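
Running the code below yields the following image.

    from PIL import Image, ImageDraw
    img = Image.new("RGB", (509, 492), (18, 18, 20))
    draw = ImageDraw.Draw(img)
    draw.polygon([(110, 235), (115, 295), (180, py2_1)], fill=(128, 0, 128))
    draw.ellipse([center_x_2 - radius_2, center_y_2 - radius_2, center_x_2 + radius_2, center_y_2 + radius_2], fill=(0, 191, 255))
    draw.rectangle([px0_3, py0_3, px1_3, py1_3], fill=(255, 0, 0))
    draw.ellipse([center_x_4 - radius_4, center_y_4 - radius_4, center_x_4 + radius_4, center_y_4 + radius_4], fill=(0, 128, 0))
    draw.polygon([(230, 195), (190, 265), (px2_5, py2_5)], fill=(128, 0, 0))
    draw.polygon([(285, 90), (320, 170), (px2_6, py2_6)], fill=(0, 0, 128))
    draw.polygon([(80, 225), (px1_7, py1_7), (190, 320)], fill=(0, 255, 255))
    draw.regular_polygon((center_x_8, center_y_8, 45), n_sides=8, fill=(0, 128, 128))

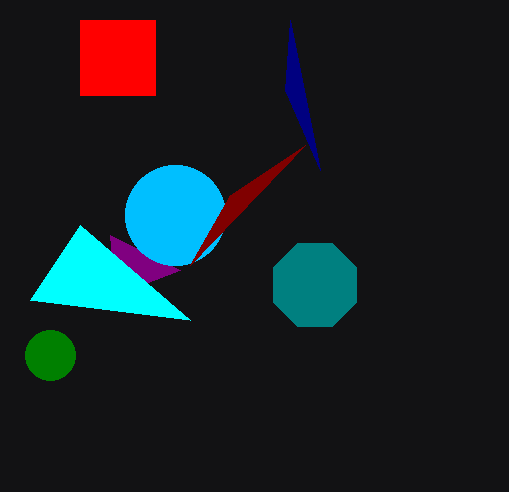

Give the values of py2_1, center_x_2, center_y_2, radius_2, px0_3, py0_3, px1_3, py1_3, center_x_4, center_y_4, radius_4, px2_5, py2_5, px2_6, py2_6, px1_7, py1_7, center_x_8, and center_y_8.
py2_1 = 270; center_x_2 = 175; center_y_2 = 215; radius_2 = 50; px0_3 = 80; py0_3 = 20; px1_3 = 155; py1_3 = 95; center_x_4 = 50; center_y_4 = 355; radius_4 = 25; px2_5 = 305; py2_5 = 145; px2_6 = 290; py2_6 = 20; px1_7 = 30; py1_7 = 300; center_x_8 = 315; center_y_8 = 285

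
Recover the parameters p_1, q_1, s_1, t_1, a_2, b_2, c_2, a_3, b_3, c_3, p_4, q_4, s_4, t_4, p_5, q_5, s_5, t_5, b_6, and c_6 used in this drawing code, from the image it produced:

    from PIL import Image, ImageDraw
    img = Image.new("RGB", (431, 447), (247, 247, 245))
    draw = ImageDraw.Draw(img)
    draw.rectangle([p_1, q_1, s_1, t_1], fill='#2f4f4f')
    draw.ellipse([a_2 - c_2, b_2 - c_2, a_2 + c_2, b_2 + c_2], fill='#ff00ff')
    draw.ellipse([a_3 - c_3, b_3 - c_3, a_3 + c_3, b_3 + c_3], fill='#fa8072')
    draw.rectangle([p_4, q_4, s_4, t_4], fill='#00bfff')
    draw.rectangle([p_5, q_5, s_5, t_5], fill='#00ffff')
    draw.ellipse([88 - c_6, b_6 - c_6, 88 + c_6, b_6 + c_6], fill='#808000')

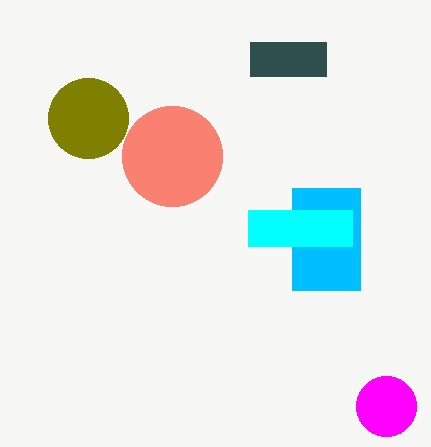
p_1 = 250
q_1 = 42
s_1 = 326
t_1 = 76
a_2 = 386
b_2 = 406
c_2 = 30
a_3 = 172
b_3 = 156
c_3 = 50
p_4 = 292
q_4 = 188
s_4 = 360
t_4 = 290
p_5 = 248
q_5 = 210
s_5 = 352
t_5 = 246
b_6 = 118
c_6 = 40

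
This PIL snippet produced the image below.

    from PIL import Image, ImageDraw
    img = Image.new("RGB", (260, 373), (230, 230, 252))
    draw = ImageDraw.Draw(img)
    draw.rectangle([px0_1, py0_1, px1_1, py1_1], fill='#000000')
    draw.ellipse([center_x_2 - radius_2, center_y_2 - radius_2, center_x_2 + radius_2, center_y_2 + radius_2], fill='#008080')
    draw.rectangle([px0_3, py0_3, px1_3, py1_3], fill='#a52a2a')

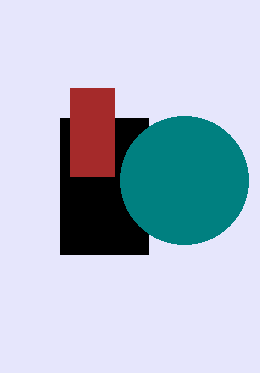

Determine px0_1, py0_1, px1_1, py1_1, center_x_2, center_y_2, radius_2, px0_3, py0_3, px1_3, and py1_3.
px0_1 = 60
py0_1 = 118
px1_1 = 148
py1_1 = 254
center_x_2 = 184
center_y_2 = 180
radius_2 = 64
px0_3 = 70
py0_3 = 88
px1_3 = 114
py1_3 = 176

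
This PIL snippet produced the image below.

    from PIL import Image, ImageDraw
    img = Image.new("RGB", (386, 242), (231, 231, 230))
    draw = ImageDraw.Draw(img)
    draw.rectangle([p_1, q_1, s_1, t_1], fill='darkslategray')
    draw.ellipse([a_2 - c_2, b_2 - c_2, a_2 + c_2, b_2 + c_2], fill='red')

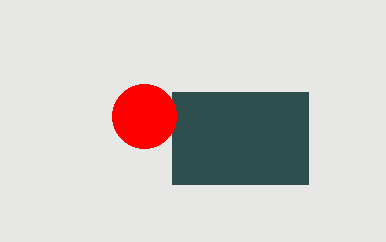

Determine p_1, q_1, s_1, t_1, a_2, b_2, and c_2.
p_1 = 172
q_1 = 92
s_1 = 308
t_1 = 184
a_2 = 144
b_2 = 116
c_2 = 32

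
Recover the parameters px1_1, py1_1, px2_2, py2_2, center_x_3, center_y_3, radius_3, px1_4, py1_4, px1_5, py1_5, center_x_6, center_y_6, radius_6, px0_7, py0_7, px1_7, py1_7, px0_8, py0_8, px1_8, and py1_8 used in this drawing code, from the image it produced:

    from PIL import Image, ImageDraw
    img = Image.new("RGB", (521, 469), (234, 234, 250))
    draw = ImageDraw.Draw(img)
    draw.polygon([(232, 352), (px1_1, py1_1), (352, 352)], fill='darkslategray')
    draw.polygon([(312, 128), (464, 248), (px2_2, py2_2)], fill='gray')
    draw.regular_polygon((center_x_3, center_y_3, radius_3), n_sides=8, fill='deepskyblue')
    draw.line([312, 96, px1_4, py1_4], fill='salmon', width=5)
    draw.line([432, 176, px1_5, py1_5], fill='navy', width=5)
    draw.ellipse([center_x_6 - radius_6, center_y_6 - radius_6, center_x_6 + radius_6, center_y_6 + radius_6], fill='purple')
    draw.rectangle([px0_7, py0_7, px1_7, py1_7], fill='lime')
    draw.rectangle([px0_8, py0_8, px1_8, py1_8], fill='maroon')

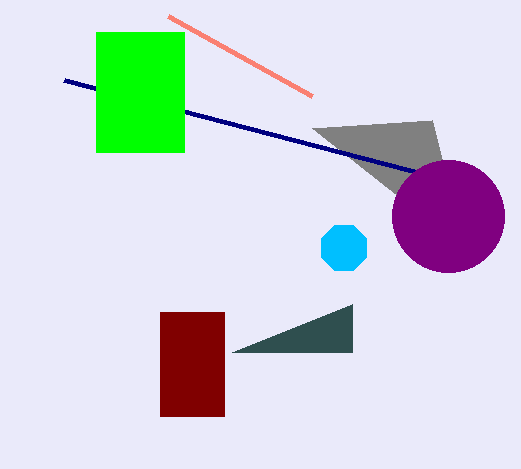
px1_1 = 352, py1_1 = 304, px2_2 = 432, py2_2 = 120, center_x_3 = 344, center_y_3 = 248, radius_3 = 24, px1_4 = 168, py1_4 = 16, px1_5 = 64, py1_5 = 80, center_x_6 = 448, center_y_6 = 216, radius_6 = 56, px0_7 = 96, py0_7 = 32, px1_7 = 184, py1_7 = 152, px0_8 = 160, py0_8 = 312, px1_8 = 224, py1_8 = 416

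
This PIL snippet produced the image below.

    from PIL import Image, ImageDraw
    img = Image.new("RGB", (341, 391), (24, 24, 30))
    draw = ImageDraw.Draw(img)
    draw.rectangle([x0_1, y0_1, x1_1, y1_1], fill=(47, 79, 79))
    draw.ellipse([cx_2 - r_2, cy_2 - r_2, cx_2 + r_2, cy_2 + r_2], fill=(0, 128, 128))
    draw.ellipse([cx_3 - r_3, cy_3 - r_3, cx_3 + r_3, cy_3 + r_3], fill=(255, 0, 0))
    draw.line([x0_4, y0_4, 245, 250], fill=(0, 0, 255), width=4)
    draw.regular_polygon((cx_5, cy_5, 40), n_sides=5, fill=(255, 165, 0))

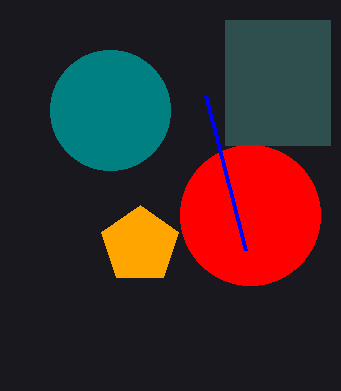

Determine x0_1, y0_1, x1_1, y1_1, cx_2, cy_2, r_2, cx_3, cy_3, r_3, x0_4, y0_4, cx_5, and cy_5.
x0_1 = 225, y0_1 = 20, x1_1 = 330, y1_1 = 145, cx_2 = 110, cy_2 = 110, r_2 = 60, cx_3 = 250, cy_3 = 215, r_3 = 70, x0_4 = 205, y0_4 = 95, cx_5 = 140, cy_5 = 245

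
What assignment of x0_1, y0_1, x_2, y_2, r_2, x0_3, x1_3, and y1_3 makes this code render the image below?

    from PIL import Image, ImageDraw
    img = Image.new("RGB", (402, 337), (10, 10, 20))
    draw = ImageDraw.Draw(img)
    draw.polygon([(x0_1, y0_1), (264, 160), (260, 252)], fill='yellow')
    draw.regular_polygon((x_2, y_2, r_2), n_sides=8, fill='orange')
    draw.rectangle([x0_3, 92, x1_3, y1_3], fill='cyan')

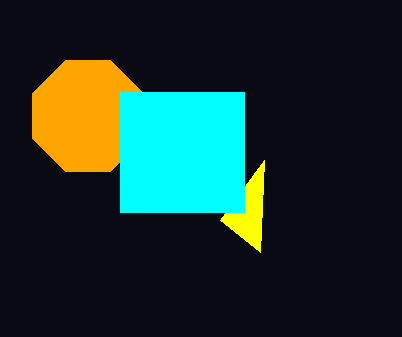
x0_1 = 220, y0_1 = 220, x_2 = 88, y_2 = 116, r_2 = 60, x0_3 = 120, x1_3 = 244, y1_3 = 212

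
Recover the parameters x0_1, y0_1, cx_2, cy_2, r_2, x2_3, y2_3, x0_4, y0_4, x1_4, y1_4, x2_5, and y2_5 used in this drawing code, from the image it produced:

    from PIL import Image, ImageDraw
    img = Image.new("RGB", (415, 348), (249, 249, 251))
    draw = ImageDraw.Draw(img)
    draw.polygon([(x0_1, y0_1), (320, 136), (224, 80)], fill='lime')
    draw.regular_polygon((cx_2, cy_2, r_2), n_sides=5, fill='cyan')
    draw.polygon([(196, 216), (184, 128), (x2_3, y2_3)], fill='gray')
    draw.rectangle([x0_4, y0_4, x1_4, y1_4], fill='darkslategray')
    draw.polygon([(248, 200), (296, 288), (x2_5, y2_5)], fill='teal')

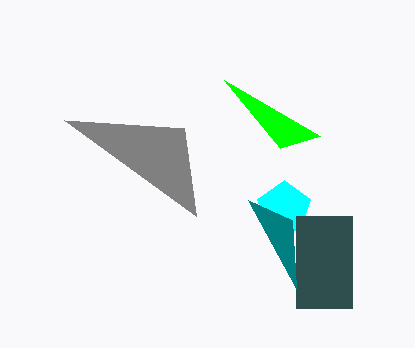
x0_1 = 280, y0_1 = 148, cx_2 = 284, cy_2 = 208, r_2 = 28, x2_3 = 64, y2_3 = 120, x0_4 = 296, y0_4 = 216, x1_4 = 352, y1_4 = 308, x2_5 = 292, y2_5 = 220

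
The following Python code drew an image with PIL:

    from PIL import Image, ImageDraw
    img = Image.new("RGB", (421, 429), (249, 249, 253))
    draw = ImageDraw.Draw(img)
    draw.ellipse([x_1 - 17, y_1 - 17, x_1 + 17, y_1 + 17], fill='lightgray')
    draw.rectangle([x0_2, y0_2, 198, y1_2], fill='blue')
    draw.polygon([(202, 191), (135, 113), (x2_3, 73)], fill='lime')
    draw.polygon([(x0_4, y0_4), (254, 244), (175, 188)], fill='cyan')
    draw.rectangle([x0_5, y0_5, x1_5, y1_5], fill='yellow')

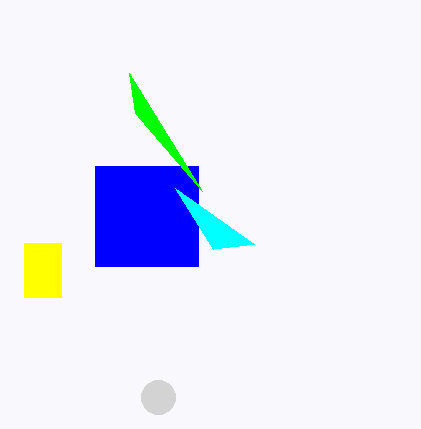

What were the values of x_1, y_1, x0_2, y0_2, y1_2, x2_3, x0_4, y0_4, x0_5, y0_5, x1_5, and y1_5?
x_1 = 158, y_1 = 397, x0_2 = 95, y0_2 = 166, y1_2 = 266, x2_3 = 129, x0_4 = 213, y0_4 = 249, x0_5 = 24, y0_5 = 243, x1_5 = 61, y1_5 = 297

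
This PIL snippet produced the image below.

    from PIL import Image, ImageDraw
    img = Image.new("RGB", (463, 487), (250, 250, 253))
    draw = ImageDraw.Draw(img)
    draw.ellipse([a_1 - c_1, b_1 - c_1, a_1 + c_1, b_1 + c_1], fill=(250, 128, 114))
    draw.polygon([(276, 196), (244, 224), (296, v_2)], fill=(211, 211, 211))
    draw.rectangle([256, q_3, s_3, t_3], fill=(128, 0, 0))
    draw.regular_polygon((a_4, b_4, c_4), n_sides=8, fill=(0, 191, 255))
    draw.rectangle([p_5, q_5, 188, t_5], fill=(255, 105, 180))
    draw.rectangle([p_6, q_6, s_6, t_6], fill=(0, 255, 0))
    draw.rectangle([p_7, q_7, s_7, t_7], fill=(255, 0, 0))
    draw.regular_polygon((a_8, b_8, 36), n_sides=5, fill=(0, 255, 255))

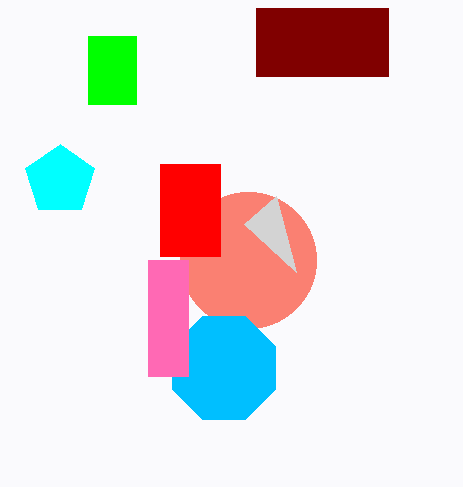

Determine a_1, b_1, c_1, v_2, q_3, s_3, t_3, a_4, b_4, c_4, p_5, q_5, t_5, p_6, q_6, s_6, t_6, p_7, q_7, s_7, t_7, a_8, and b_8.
a_1 = 248, b_1 = 260, c_1 = 68, v_2 = 272, q_3 = 8, s_3 = 388, t_3 = 76, a_4 = 224, b_4 = 368, c_4 = 56, p_5 = 148, q_5 = 260, t_5 = 376, p_6 = 88, q_6 = 36, s_6 = 136, t_6 = 104, p_7 = 160, q_7 = 164, s_7 = 220, t_7 = 256, a_8 = 60, b_8 = 180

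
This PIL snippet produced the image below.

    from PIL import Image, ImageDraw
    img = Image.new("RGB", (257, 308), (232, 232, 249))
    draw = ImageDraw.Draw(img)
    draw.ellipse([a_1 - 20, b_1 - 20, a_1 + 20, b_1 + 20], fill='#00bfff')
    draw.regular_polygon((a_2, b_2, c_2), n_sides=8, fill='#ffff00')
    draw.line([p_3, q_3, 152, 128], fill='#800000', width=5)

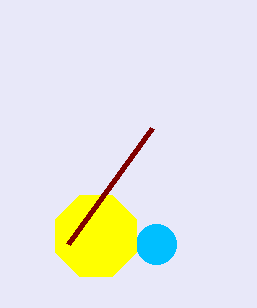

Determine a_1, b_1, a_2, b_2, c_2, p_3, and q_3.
a_1 = 156
b_1 = 244
a_2 = 96
b_2 = 236
c_2 = 44
p_3 = 68
q_3 = 244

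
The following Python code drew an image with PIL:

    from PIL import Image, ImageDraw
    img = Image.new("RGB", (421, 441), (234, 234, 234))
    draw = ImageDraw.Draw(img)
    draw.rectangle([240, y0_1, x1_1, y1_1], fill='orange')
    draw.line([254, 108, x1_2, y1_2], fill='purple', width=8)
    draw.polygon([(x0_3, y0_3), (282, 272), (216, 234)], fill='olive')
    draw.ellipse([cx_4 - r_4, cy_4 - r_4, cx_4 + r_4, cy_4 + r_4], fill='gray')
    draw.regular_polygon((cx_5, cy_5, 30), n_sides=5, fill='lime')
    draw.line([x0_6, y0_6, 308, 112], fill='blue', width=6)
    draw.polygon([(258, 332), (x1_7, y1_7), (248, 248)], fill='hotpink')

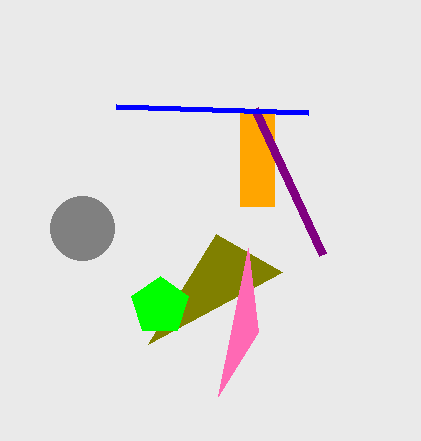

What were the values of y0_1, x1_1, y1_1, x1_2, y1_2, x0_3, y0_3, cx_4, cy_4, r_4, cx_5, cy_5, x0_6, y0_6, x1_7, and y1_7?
y0_1 = 112; x1_1 = 274; y1_1 = 206; x1_2 = 322; y1_2 = 254; x0_3 = 148; y0_3 = 344; cx_4 = 82; cy_4 = 228; r_4 = 32; cx_5 = 160; cy_5 = 306; x0_6 = 116; y0_6 = 106; x1_7 = 218; y1_7 = 396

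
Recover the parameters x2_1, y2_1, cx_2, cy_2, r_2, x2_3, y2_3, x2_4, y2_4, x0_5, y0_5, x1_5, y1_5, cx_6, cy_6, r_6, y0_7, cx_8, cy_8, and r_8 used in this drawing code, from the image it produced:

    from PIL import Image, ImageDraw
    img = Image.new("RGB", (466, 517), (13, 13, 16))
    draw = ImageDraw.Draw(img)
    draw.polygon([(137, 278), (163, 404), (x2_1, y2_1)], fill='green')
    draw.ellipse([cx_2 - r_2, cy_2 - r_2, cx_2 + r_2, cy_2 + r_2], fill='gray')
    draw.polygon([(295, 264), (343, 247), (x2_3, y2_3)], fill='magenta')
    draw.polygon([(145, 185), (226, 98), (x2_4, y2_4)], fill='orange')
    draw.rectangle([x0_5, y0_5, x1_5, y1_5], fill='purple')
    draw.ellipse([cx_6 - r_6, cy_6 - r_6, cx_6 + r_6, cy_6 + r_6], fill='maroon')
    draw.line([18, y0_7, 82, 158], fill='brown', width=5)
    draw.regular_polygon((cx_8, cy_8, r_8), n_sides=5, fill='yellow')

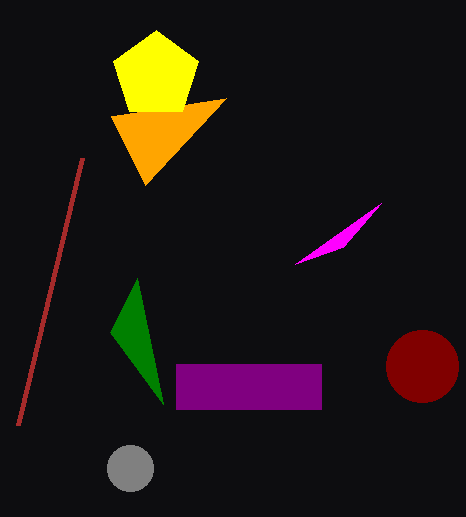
x2_1 = 110; y2_1 = 332; cx_2 = 130; cy_2 = 468; r_2 = 23; x2_3 = 381; y2_3 = 203; x2_4 = 111; y2_4 = 116; x0_5 = 176; y0_5 = 364; x1_5 = 321; y1_5 = 409; cx_6 = 422; cy_6 = 366; r_6 = 36; y0_7 = 425; cx_8 = 156; cy_8 = 75; r_8 = 45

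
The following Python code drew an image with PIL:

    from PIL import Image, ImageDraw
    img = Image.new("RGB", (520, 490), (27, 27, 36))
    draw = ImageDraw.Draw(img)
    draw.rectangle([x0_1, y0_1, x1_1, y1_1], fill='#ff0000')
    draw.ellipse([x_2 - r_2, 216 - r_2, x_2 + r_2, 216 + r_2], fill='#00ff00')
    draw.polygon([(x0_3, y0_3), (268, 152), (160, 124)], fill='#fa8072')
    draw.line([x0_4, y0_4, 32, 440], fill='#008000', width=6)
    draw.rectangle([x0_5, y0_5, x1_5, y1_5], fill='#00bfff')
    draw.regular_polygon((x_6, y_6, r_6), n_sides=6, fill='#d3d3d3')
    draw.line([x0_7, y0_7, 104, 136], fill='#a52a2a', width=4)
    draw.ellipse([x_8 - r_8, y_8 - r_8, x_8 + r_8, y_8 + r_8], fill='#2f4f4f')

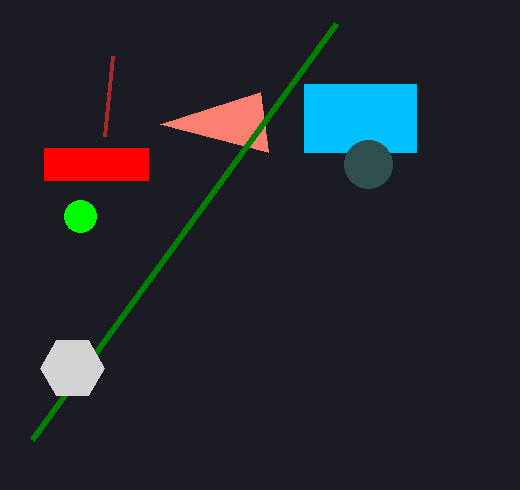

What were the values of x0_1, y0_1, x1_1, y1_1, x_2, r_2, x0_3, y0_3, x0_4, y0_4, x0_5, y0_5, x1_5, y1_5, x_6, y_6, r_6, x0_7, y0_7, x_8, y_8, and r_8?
x0_1 = 44; y0_1 = 148; x1_1 = 148; y1_1 = 180; x_2 = 80; r_2 = 16; x0_3 = 260; y0_3 = 92; x0_4 = 336; y0_4 = 24; x0_5 = 304; y0_5 = 84; x1_5 = 416; y1_5 = 152; x_6 = 72; y_6 = 368; r_6 = 32; x0_7 = 112; y0_7 = 56; x_8 = 368; y_8 = 164; r_8 = 24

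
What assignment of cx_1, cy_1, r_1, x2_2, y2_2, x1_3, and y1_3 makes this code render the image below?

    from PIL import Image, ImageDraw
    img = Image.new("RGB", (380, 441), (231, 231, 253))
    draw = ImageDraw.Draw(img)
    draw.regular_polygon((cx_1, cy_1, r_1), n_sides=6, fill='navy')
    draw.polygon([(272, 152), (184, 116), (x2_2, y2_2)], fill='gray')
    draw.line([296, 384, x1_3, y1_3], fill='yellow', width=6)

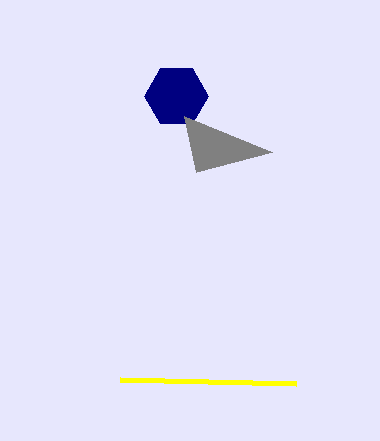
cx_1 = 176, cy_1 = 96, r_1 = 32, x2_2 = 196, y2_2 = 172, x1_3 = 120, y1_3 = 380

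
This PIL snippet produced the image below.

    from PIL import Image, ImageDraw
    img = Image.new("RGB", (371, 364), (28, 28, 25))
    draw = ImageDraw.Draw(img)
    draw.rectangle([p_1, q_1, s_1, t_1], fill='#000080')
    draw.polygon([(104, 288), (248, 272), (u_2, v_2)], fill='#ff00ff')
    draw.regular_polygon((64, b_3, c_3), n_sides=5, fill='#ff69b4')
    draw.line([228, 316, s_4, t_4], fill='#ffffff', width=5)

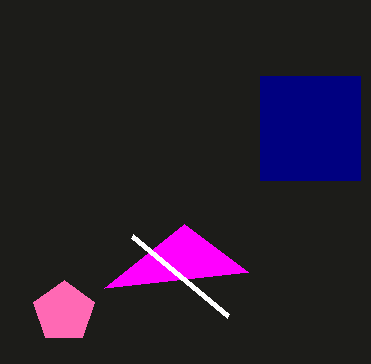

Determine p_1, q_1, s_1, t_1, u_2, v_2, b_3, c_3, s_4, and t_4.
p_1 = 260
q_1 = 76
s_1 = 360
t_1 = 180
u_2 = 184
v_2 = 224
b_3 = 312
c_3 = 32
s_4 = 132
t_4 = 236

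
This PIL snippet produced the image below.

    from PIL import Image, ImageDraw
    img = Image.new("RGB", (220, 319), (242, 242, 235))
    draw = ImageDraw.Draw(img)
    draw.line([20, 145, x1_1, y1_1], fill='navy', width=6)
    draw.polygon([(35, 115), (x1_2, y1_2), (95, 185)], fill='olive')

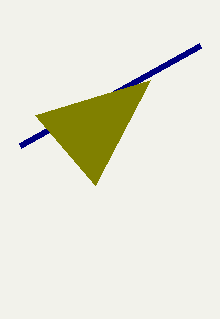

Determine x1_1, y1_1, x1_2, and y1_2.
x1_1 = 200; y1_1 = 45; x1_2 = 150; y1_2 = 80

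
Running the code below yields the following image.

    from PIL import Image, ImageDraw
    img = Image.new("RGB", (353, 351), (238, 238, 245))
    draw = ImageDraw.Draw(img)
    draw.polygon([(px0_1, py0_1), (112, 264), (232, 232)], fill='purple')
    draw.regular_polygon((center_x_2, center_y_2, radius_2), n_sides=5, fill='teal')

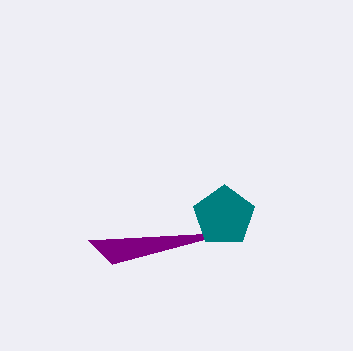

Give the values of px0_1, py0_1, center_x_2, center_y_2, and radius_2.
px0_1 = 88, py0_1 = 240, center_x_2 = 224, center_y_2 = 216, radius_2 = 32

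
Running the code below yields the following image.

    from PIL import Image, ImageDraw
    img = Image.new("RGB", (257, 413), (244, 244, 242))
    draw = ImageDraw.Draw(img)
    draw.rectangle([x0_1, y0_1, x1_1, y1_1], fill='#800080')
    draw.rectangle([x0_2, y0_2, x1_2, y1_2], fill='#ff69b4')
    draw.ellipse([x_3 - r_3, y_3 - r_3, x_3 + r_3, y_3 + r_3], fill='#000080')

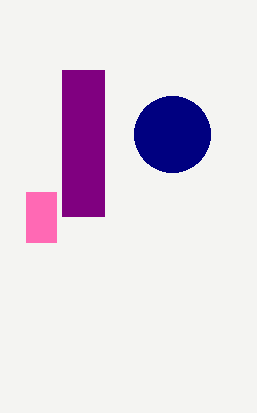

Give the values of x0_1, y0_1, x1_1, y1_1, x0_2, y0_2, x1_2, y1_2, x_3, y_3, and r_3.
x0_1 = 62
y0_1 = 70
x1_1 = 104
y1_1 = 216
x0_2 = 26
y0_2 = 192
x1_2 = 56
y1_2 = 242
x_3 = 172
y_3 = 134
r_3 = 38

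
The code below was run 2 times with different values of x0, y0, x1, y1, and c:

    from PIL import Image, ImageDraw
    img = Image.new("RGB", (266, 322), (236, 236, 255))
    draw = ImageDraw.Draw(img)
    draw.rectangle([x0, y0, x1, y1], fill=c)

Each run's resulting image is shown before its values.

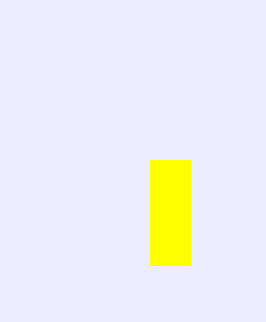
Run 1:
x0 = 150; y0 = 160; x1 = 190; y1 = 265; c = 'yellow'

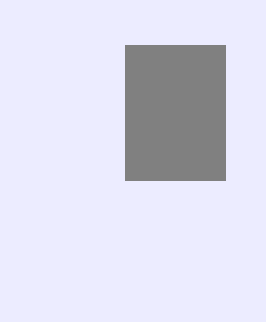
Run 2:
x0 = 125
y0 = 45
x1 = 225
y1 = 180
c = 'gray'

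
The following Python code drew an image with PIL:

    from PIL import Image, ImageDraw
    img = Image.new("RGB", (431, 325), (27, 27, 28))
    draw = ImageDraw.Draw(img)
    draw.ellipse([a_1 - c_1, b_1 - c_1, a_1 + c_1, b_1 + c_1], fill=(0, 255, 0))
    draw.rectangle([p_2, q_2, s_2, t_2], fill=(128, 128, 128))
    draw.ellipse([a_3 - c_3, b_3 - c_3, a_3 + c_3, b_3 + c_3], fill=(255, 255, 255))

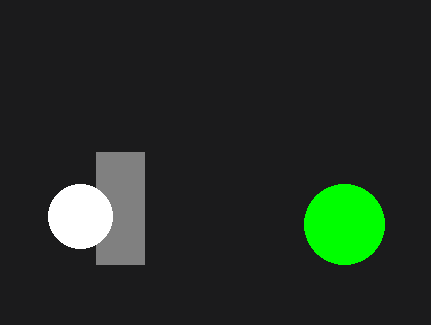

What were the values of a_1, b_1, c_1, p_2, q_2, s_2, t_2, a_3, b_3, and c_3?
a_1 = 344; b_1 = 224; c_1 = 40; p_2 = 96; q_2 = 152; s_2 = 144; t_2 = 264; a_3 = 80; b_3 = 216; c_3 = 32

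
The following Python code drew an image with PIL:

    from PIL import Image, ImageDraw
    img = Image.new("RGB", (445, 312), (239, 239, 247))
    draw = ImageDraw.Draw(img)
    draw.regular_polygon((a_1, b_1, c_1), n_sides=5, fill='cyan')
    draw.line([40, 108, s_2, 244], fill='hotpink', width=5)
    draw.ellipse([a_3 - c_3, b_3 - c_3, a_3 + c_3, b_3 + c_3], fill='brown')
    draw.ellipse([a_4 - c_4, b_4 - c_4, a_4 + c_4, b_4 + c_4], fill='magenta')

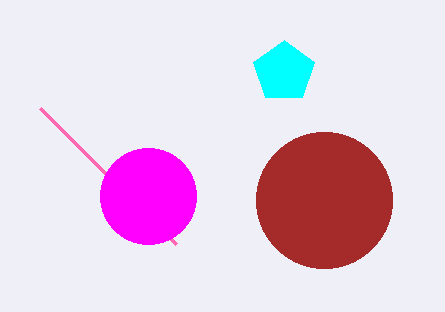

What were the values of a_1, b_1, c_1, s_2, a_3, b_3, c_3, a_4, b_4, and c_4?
a_1 = 284
b_1 = 72
c_1 = 32
s_2 = 176
a_3 = 324
b_3 = 200
c_3 = 68
a_4 = 148
b_4 = 196
c_4 = 48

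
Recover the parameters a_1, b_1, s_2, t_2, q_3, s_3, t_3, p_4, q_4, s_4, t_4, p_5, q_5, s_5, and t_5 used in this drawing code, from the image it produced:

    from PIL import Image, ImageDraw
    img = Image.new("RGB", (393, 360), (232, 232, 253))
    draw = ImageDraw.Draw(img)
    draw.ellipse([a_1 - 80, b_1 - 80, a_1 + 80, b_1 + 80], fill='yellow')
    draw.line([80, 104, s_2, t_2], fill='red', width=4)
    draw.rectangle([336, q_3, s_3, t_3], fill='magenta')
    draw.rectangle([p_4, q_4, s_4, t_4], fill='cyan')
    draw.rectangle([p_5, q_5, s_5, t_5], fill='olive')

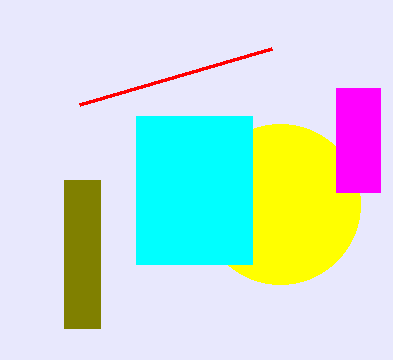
a_1 = 280, b_1 = 204, s_2 = 272, t_2 = 48, q_3 = 88, s_3 = 380, t_3 = 192, p_4 = 136, q_4 = 116, s_4 = 252, t_4 = 264, p_5 = 64, q_5 = 180, s_5 = 100, t_5 = 328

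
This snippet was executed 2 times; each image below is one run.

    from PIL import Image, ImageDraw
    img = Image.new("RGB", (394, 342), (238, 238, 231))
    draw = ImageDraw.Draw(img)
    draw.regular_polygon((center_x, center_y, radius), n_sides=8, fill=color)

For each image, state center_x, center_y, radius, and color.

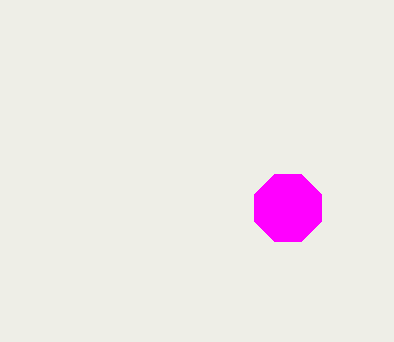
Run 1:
center_x = 288; center_y = 208; radius = 36; color = 'magenta'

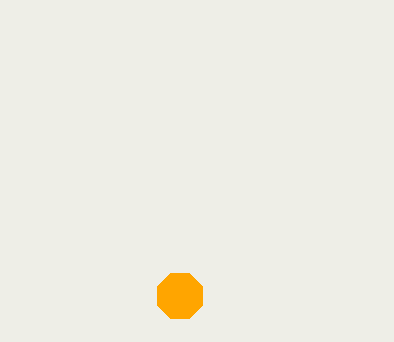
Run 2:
center_x = 180
center_y = 296
radius = 24
color = 'orange'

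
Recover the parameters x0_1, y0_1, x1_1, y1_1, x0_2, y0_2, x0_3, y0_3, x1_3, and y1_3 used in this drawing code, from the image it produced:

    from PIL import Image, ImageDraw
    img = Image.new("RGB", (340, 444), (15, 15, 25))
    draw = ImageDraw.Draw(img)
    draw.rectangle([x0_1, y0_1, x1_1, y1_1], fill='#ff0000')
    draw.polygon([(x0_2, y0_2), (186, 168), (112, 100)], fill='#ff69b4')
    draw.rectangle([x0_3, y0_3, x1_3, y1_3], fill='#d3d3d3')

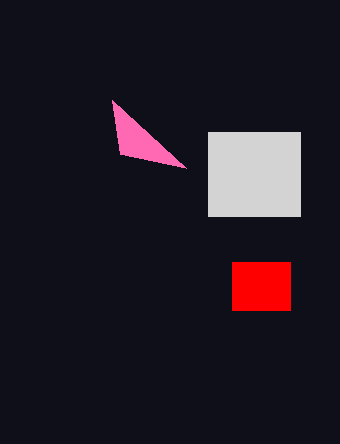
x0_1 = 232; y0_1 = 262; x1_1 = 290; y1_1 = 310; x0_2 = 120; y0_2 = 154; x0_3 = 208; y0_3 = 132; x1_3 = 300; y1_3 = 216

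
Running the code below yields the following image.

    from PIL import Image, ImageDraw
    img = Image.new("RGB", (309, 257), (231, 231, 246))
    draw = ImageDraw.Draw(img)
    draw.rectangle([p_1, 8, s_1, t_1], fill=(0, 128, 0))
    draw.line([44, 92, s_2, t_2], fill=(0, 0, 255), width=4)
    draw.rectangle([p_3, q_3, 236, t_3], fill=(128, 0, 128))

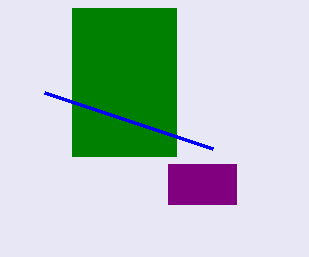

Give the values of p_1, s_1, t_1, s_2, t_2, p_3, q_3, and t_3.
p_1 = 72
s_1 = 176
t_1 = 156
s_2 = 212
t_2 = 148
p_3 = 168
q_3 = 164
t_3 = 204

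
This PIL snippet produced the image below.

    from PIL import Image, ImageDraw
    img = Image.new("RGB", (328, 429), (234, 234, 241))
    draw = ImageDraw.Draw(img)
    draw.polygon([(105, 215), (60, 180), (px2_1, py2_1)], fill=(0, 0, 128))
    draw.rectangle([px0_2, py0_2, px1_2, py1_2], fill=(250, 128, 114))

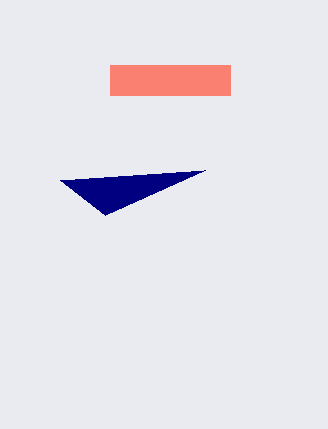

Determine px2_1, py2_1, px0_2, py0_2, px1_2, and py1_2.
px2_1 = 205; py2_1 = 170; px0_2 = 110; py0_2 = 65; px1_2 = 230; py1_2 = 95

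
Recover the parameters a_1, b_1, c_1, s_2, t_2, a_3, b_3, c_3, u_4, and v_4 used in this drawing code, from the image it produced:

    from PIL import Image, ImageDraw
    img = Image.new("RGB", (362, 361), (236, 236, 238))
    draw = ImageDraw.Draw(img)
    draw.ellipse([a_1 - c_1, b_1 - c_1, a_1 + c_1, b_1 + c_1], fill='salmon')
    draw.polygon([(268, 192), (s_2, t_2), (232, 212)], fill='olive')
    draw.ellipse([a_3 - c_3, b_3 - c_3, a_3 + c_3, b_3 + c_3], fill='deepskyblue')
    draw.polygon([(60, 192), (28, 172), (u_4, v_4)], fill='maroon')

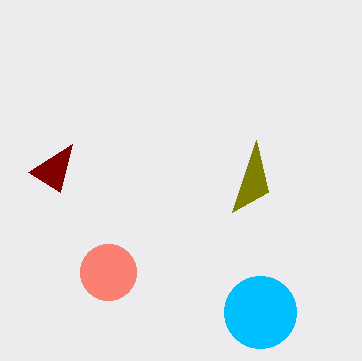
a_1 = 108; b_1 = 272; c_1 = 28; s_2 = 256; t_2 = 140; a_3 = 260; b_3 = 312; c_3 = 36; u_4 = 72; v_4 = 144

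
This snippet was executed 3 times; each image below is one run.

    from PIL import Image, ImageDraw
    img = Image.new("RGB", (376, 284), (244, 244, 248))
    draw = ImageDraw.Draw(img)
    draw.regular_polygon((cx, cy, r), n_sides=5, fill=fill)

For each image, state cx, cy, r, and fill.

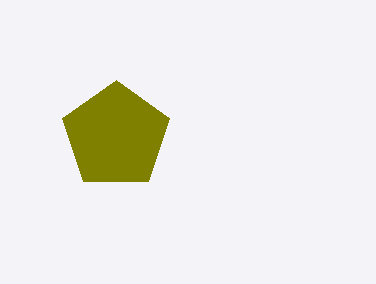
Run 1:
cx = 116, cy = 136, r = 56, fill = 'olive'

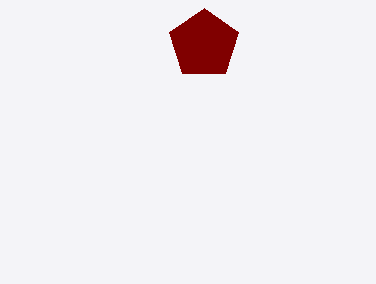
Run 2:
cx = 204
cy = 44
r = 36
fill = 'maroon'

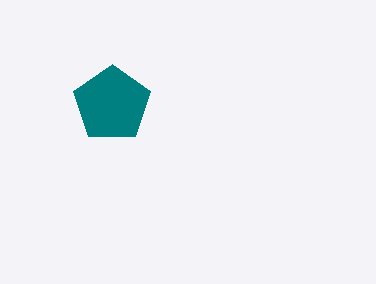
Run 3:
cx = 112, cy = 104, r = 40, fill = 'teal'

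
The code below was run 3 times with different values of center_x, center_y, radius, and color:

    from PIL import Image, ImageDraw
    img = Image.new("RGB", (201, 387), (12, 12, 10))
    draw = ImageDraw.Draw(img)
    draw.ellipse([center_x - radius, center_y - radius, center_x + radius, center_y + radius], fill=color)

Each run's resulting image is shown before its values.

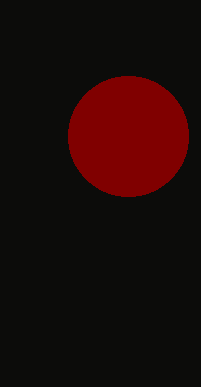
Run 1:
center_x = 128
center_y = 136
radius = 60
color = 'maroon'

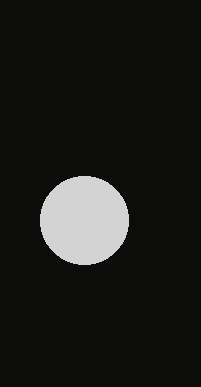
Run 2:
center_x = 84; center_y = 220; radius = 44; color = 'lightgray'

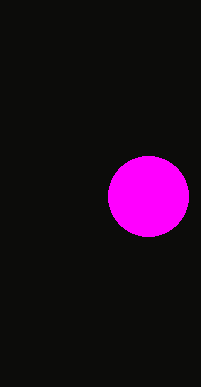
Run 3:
center_x = 148, center_y = 196, radius = 40, color = 'magenta'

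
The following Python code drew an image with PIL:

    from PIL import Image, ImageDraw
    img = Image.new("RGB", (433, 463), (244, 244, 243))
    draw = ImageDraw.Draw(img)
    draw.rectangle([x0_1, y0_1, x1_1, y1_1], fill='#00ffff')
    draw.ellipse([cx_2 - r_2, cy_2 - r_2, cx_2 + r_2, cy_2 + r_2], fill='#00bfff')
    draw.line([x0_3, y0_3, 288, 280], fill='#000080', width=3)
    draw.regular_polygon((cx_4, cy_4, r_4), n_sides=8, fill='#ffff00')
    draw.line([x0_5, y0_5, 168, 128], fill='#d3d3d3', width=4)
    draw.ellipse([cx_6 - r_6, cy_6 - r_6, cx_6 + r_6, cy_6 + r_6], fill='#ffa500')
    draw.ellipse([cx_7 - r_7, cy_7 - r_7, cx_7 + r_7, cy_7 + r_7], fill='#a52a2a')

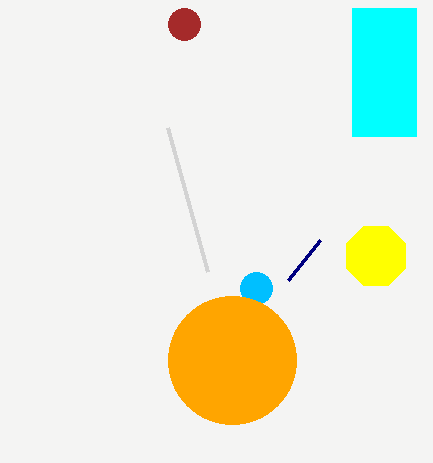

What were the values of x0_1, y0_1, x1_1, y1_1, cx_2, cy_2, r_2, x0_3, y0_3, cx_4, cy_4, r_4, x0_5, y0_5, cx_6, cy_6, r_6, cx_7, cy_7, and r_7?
x0_1 = 352, y0_1 = 8, x1_1 = 416, y1_1 = 136, cx_2 = 256, cy_2 = 288, r_2 = 16, x0_3 = 320, y0_3 = 240, cx_4 = 376, cy_4 = 256, r_4 = 32, x0_5 = 208, y0_5 = 272, cx_6 = 232, cy_6 = 360, r_6 = 64, cx_7 = 184, cy_7 = 24, r_7 = 16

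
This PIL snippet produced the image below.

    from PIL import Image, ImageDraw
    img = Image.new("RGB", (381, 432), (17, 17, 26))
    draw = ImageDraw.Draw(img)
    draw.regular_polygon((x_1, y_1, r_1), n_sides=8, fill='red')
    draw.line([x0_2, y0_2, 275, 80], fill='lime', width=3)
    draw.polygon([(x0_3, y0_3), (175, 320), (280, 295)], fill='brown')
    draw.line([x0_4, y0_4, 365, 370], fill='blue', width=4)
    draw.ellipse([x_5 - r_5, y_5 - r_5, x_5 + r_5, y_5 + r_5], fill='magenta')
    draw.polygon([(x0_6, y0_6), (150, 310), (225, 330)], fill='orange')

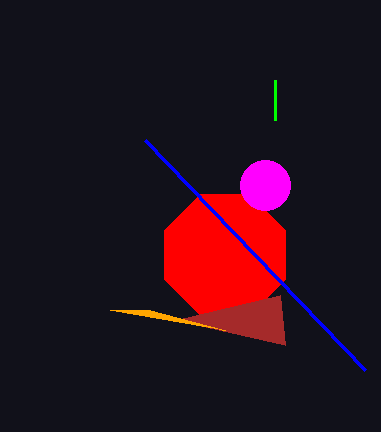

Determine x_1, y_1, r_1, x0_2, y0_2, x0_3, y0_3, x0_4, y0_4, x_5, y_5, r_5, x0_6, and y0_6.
x_1 = 225
y_1 = 255
r_1 = 65
x0_2 = 275
y0_2 = 120
x0_3 = 285
y0_3 = 345
x0_4 = 145
y0_4 = 140
x_5 = 265
y_5 = 185
r_5 = 25
x0_6 = 110
y0_6 = 310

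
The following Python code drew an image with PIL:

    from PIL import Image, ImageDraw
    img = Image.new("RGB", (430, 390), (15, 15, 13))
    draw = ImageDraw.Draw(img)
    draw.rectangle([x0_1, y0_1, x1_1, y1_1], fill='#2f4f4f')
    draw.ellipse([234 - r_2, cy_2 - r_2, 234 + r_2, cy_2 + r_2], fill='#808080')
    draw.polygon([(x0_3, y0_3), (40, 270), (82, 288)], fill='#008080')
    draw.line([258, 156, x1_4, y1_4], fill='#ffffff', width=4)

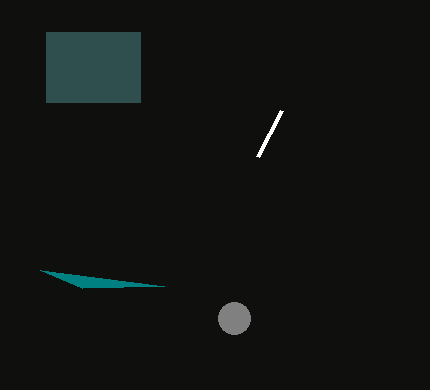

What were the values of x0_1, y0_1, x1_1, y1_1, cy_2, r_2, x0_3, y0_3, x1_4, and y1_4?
x0_1 = 46
y0_1 = 32
x1_1 = 140
y1_1 = 102
cy_2 = 318
r_2 = 16
x0_3 = 164
y0_3 = 286
x1_4 = 282
y1_4 = 110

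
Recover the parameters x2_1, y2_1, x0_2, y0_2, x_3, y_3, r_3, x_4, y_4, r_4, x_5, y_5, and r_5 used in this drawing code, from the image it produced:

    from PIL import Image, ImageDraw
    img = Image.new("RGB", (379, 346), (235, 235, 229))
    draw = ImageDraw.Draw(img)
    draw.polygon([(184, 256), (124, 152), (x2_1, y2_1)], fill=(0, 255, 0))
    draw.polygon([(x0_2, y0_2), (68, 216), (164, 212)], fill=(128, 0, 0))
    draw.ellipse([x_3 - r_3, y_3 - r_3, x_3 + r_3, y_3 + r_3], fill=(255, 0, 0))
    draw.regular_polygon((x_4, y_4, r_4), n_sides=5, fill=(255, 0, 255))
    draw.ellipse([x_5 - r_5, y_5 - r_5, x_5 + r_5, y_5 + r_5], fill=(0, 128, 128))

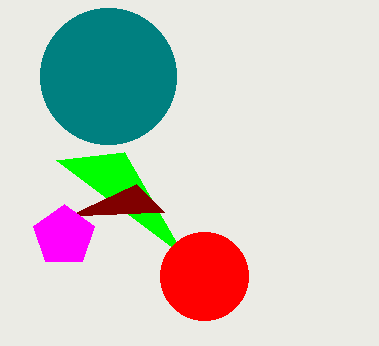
x2_1 = 56; y2_1 = 160; x0_2 = 136; y0_2 = 184; x_3 = 204; y_3 = 276; r_3 = 44; x_4 = 64; y_4 = 236; r_4 = 32; x_5 = 108; y_5 = 76; r_5 = 68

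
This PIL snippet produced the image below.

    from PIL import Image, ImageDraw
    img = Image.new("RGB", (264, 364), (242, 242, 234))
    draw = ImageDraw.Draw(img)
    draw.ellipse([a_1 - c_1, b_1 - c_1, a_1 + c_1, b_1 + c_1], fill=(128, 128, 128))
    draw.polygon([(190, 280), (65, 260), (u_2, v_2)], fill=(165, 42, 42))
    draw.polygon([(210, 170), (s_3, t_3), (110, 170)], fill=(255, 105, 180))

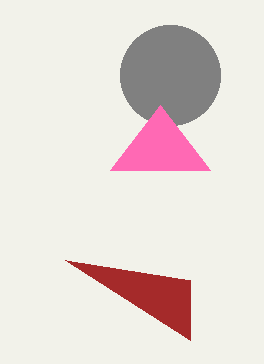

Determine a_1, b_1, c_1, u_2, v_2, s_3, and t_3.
a_1 = 170
b_1 = 75
c_1 = 50
u_2 = 190
v_2 = 340
s_3 = 160
t_3 = 105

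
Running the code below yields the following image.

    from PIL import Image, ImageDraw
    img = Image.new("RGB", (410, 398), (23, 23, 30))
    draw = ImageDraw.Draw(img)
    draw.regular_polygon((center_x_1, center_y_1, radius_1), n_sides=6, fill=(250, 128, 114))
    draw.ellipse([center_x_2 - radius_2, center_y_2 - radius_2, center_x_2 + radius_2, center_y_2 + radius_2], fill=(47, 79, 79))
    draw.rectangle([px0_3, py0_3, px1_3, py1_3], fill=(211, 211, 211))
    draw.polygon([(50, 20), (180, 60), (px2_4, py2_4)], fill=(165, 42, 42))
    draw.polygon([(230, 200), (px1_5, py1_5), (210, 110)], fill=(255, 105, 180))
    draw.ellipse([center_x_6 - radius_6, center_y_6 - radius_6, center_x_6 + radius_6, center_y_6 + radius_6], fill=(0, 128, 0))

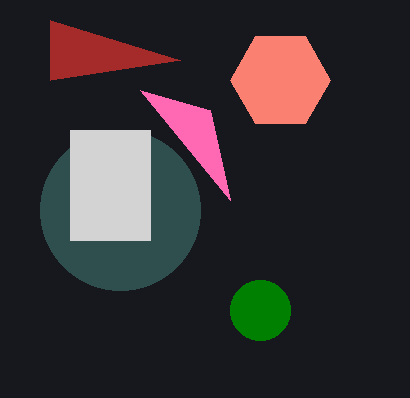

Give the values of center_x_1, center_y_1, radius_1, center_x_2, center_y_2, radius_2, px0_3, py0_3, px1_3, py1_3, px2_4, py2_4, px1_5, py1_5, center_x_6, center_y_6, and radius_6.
center_x_1 = 280; center_y_1 = 80; radius_1 = 50; center_x_2 = 120; center_y_2 = 210; radius_2 = 80; px0_3 = 70; py0_3 = 130; px1_3 = 150; py1_3 = 240; px2_4 = 50; py2_4 = 80; px1_5 = 140; py1_5 = 90; center_x_6 = 260; center_y_6 = 310; radius_6 = 30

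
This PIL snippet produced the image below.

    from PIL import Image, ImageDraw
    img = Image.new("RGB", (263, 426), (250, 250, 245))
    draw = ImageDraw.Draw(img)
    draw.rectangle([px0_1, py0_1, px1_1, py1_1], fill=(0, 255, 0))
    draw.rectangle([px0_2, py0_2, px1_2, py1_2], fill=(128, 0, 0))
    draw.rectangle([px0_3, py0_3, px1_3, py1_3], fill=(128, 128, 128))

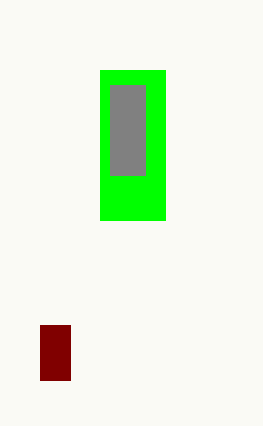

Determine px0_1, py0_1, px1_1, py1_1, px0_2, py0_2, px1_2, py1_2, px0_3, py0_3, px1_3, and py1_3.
px0_1 = 100; py0_1 = 70; px1_1 = 165; py1_1 = 220; px0_2 = 40; py0_2 = 325; px1_2 = 70; py1_2 = 380; px0_3 = 110; py0_3 = 85; px1_3 = 145; py1_3 = 175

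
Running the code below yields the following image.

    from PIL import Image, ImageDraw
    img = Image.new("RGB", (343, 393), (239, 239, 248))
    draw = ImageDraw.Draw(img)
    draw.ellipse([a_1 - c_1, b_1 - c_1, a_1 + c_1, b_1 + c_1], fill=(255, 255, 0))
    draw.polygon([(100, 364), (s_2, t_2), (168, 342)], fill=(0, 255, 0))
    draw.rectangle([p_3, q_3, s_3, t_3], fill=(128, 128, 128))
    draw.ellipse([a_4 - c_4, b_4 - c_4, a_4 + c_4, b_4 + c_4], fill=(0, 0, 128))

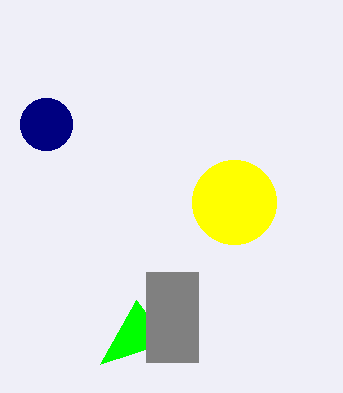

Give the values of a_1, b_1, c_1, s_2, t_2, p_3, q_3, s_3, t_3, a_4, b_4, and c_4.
a_1 = 234; b_1 = 202; c_1 = 42; s_2 = 136; t_2 = 300; p_3 = 146; q_3 = 272; s_3 = 198; t_3 = 362; a_4 = 46; b_4 = 124; c_4 = 26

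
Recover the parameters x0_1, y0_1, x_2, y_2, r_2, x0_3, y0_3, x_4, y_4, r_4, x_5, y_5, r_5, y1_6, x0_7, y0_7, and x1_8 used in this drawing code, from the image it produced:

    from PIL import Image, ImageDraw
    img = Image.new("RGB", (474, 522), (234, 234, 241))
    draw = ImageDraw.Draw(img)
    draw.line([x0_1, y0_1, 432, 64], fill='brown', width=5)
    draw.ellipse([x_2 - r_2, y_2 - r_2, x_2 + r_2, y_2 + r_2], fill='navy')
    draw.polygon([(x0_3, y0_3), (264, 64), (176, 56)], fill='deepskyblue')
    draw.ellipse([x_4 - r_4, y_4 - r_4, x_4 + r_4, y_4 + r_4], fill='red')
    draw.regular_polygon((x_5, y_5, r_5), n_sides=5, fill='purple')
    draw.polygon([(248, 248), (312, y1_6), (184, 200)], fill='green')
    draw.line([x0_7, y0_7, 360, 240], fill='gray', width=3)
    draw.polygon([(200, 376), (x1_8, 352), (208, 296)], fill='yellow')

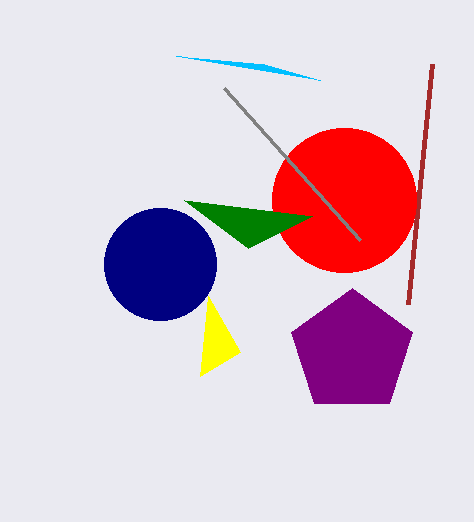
x0_1 = 408
y0_1 = 304
x_2 = 160
y_2 = 264
r_2 = 56
x0_3 = 320
y0_3 = 80
x_4 = 344
y_4 = 200
r_4 = 72
x_5 = 352
y_5 = 352
r_5 = 64
y1_6 = 216
x0_7 = 224
y0_7 = 88
x1_8 = 240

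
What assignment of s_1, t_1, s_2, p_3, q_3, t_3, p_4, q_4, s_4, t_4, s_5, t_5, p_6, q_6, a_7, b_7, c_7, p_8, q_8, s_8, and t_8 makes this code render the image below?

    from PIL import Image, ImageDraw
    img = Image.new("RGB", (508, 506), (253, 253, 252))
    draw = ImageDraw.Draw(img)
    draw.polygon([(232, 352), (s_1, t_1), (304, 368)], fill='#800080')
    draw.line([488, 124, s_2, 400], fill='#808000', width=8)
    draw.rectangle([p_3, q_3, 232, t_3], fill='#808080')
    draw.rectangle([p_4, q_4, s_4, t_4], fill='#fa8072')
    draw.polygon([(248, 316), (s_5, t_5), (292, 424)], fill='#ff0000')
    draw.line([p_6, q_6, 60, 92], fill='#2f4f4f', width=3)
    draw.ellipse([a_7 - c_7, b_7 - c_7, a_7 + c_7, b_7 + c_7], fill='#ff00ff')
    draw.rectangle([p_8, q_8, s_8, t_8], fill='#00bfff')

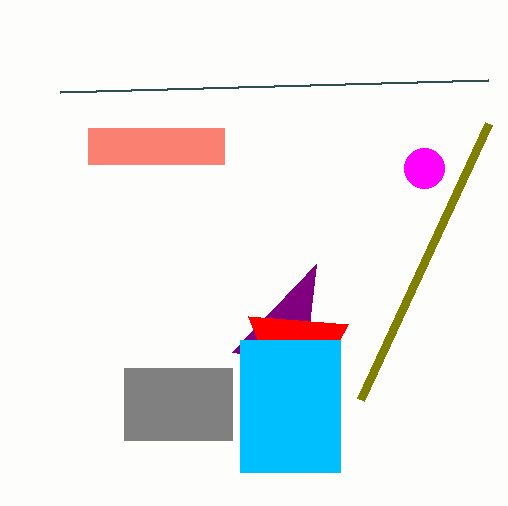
s_1 = 316; t_1 = 264; s_2 = 360; p_3 = 124; q_3 = 368; t_3 = 440; p_4 = 88; q_4 = 128; s_4 = 224; t_4 = 164; s_5 = 348; t_5 = 324; p_6 = 488; q_6 = 80; a_7 = 424; b_7 = 168; c_7 = 20; p_8 = 240; q_8 = 340; s_8 = 340; t_8 = 472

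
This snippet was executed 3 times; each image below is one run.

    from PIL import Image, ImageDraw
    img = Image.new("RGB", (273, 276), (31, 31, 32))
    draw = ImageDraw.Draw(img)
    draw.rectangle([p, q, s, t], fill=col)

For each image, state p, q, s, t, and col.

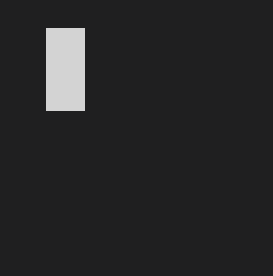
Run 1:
p = 46; q = 28; s = 84; t = 110; col = 'lightgray'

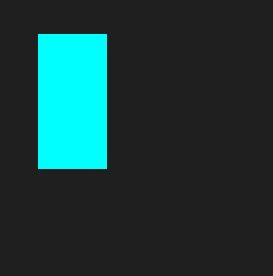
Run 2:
p = 38
q = 34
s = 106
t = 168
col = 'cyan'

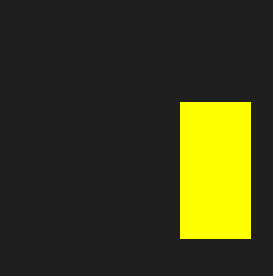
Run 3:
p = 180
q = 102
s = 250
t = 238
col = 'yellow'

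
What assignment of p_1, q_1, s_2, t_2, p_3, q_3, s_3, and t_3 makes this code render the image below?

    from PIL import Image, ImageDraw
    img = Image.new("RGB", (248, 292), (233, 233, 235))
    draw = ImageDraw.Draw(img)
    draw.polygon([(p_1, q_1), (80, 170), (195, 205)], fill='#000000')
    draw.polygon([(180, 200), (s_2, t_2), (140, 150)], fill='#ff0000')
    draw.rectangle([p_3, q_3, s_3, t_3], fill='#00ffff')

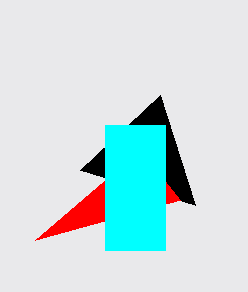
p_1 = 160; q_1 = 95; s_2 = 35; t_2 = 240; p_3 = 105; q_3 = 125; s_3 = 165; t_3 = 250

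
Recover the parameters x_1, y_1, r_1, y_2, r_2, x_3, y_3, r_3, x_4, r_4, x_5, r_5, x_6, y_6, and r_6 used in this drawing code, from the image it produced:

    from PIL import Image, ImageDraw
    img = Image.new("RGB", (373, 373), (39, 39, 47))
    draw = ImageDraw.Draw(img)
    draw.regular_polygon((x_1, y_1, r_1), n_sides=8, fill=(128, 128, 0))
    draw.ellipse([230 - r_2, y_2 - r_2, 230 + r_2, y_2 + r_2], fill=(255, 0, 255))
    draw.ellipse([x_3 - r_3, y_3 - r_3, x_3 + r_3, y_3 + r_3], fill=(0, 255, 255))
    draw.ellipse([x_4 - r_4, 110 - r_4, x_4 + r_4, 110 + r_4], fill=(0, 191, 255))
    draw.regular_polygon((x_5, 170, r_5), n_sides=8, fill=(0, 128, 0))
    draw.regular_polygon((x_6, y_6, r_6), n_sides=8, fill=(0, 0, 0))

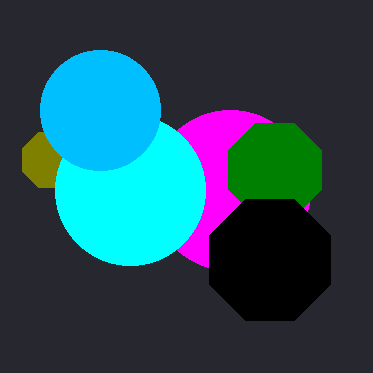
x_1 = 50
y_1 = 160
r_1 = 30
y_2 = 190
r_2 = 80
x_3 = 130
y_3 = 190
r_3 = 75
x_4 = 100
r_4 = 60
x_5 = 275
r_5 = 50
x_6 = 270
y_6 = 260
r_6 = 65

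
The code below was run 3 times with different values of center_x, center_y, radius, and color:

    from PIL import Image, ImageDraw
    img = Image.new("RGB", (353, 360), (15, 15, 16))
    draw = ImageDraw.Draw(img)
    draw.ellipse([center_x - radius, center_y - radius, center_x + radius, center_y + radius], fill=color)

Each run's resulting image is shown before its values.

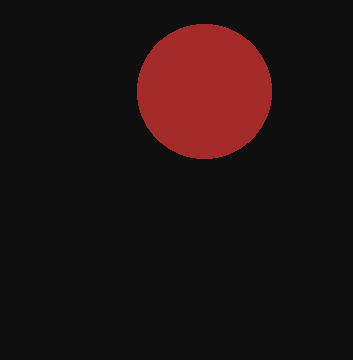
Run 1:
center_x = 204; center_y = 91; radius = 67; color = 'brown'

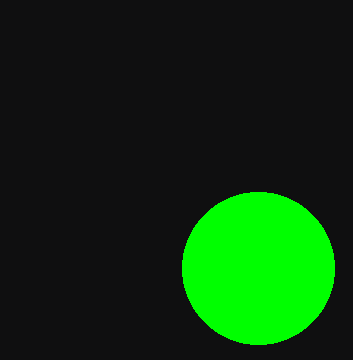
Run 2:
center_x = 258
center_y = 268
radius = 76
color = 'lime'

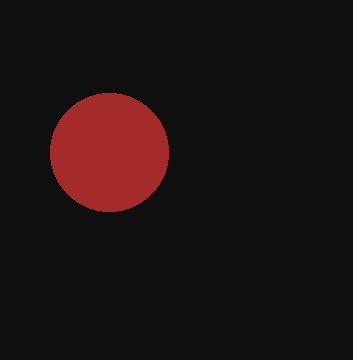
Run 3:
center_x = 109; center_y = 152; radius = 59; color = 'brown'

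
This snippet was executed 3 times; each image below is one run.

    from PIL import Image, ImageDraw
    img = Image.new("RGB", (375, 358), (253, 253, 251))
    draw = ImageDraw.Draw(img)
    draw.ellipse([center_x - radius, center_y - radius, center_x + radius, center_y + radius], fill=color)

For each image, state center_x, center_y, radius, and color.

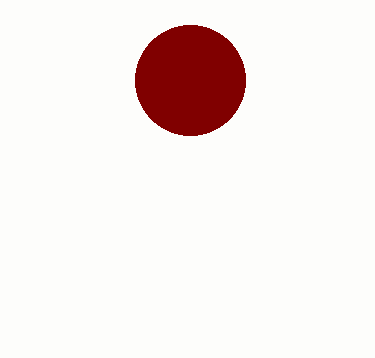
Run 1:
center_x = 190; center_y = 80; radius = 55; color = 'maroon'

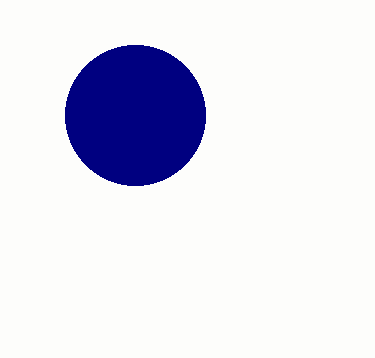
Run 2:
center_x = 135
center_y = 115
radius = 70
color = 'navy'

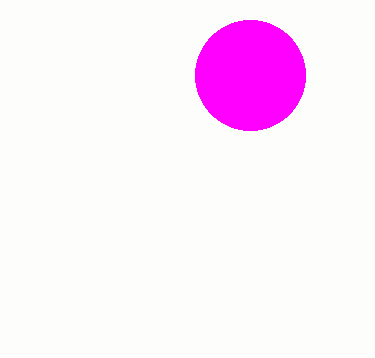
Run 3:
center_x = 250, center_y = 75, radius = 55, color = 'magenta'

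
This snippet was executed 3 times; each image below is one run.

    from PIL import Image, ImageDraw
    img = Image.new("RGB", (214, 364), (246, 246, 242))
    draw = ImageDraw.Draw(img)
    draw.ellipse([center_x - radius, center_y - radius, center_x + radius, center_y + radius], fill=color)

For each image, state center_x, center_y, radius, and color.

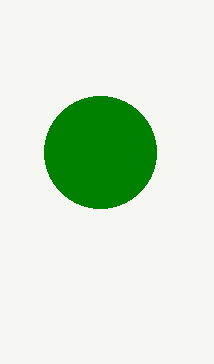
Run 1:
center_x = 100; center_y = 152; radius = 56; color = 'green'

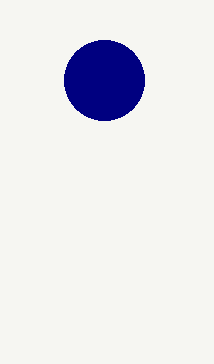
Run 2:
center_x = 104, center_y = 80, radius = 40, color = 'navy'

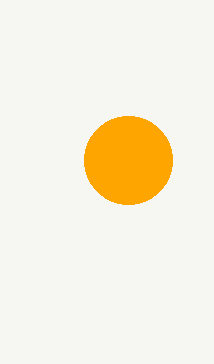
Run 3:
center_x = 128; center_y = 160; radius = 44; color = 'orange'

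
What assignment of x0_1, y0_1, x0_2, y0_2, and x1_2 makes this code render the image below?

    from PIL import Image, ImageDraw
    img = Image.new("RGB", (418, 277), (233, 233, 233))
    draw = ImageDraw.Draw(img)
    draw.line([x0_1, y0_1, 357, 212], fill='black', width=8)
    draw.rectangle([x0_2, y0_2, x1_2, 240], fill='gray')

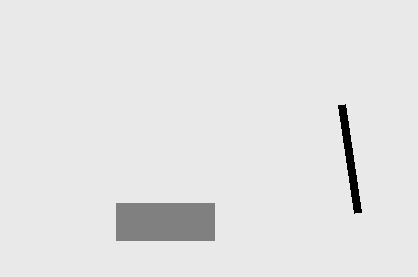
x0_1 = 341, y0_1 = 104, x0_2 = 116, y0_2 = 203, x1_2 = 214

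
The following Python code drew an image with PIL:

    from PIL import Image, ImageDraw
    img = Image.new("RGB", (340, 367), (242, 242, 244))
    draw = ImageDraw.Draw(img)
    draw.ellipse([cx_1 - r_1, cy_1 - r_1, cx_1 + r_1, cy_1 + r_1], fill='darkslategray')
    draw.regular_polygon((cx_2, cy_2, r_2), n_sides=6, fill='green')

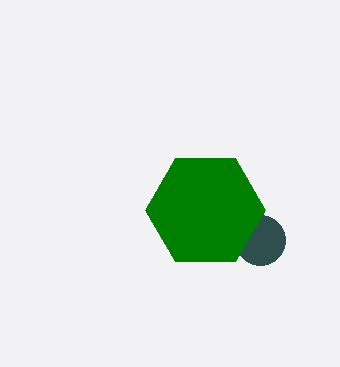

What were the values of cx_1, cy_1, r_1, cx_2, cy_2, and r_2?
cx_1 = 260
cy_1 = 240
r_1 = 25
cx_2 = 205
cy_2 = 210
r_2 = 60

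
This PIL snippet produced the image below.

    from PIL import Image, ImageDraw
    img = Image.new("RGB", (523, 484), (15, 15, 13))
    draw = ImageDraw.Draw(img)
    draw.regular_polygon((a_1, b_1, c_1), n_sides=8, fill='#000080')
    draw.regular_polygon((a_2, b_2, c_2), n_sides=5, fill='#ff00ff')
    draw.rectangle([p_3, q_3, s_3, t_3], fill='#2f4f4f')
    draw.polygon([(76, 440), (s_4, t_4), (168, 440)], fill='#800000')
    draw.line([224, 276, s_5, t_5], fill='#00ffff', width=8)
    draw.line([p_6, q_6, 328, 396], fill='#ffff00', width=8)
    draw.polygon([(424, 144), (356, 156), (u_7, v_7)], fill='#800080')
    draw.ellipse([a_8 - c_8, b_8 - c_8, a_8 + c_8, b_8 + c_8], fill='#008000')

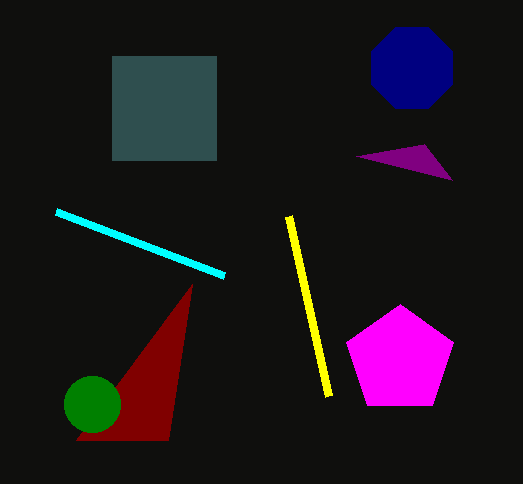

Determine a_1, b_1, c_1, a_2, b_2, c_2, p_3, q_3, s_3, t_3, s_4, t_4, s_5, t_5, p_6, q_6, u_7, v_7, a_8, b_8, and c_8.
a_1 = 412; b_1 = 68; c_1 = 44; a_2 = 400; b_2 = 360; c_2 = 56; p_3 = 112; q_3 = 56; s_3 = 216; t_3 = 160; s_4 = 192; t_4 = 284; s_5 = 56; t_5 = 212; p_6 = 288; q_6 = 216; u_7 = 452; v_7 = 180; a_8 = 92; b_8 = 404; c_8 = 28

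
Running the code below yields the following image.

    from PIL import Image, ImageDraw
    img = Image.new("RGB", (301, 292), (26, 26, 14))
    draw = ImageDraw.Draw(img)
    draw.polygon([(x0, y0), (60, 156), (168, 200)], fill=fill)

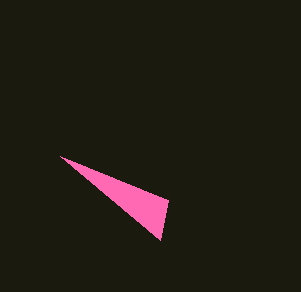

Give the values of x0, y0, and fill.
x0 = 160, y0 = 240, fill = 'hotpink'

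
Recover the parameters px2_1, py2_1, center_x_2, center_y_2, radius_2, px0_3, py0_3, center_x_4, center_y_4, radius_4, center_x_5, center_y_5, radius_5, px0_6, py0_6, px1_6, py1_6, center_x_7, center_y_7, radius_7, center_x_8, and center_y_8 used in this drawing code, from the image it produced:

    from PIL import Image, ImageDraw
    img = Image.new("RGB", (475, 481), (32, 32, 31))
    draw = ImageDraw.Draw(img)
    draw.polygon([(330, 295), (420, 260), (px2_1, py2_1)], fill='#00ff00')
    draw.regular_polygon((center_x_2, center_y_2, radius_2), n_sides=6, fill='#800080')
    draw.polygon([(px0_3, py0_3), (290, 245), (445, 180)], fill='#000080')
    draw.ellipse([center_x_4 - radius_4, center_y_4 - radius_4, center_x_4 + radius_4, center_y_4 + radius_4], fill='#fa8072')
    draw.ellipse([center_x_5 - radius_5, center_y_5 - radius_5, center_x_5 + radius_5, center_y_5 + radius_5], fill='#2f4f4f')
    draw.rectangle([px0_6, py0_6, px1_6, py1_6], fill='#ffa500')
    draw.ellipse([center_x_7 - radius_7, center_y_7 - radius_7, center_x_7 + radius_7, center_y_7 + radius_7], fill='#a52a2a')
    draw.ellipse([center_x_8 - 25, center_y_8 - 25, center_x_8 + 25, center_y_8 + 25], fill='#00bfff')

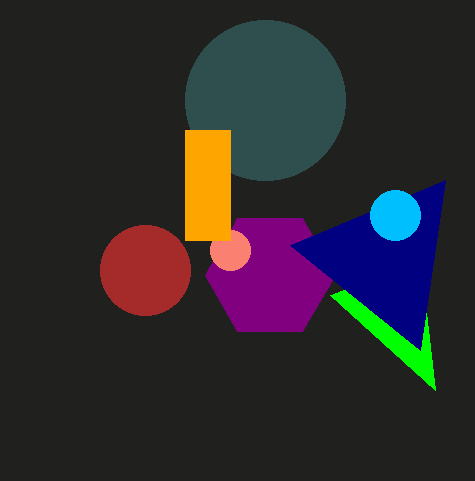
px2_1 = 435, py2_1 = 390, center_x_2 = 270, center_y_2 = 275, radius_2 = 65, px0_3 = 420, py0_3 = 350, center_x_4 = 230, center_y_4 = 250, radius_4 = 20, center_x_5 = 265, center_y_5 = 100, radius_5 = 80, px0_6 = 185, py0_6 = 130, px1_6 = 230, py1_6 = 240, center_x_7 = 145, center_y_7 = 270, radius_7 = 45, center_x_8 = 395, center_y_8 = 215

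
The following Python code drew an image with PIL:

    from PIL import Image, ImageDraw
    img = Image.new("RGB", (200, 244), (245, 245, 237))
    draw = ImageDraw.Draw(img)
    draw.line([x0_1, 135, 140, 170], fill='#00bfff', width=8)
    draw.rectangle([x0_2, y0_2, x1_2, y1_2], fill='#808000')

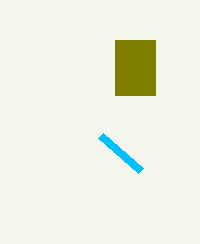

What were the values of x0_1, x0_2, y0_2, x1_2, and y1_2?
x0_1 = 100; x0_2 = 115; y0_2 = 40; x1_2 = 155; y1_2 = 95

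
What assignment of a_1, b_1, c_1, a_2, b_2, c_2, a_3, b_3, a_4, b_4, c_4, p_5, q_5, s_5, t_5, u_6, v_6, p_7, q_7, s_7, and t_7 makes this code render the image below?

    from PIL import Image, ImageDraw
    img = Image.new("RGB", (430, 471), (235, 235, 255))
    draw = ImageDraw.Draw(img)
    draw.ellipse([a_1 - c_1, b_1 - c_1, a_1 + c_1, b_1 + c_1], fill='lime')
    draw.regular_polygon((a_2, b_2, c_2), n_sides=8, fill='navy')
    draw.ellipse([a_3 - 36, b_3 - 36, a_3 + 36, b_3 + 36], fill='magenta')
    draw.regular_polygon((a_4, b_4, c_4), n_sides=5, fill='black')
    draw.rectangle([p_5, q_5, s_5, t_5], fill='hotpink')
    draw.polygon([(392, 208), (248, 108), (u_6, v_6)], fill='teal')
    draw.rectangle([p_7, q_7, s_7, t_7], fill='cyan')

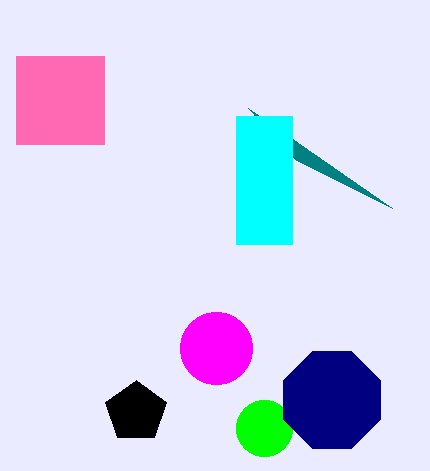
a_1 = 264
b_1 = 428
c_1 = 28
a_2 = 332
b_2 = 400
c_2 = 52
a_3 = 216
b_3 = 348
a_4 = 136
b_4 = 412
c_4 = 32
p_5 = 16
q_5 = 56
s_5 = 104
t_5 = 144
u_6 = 296
v_6 = 160
p_7 = 236
q_7 = 116
s_7 = 292
t_7 = 244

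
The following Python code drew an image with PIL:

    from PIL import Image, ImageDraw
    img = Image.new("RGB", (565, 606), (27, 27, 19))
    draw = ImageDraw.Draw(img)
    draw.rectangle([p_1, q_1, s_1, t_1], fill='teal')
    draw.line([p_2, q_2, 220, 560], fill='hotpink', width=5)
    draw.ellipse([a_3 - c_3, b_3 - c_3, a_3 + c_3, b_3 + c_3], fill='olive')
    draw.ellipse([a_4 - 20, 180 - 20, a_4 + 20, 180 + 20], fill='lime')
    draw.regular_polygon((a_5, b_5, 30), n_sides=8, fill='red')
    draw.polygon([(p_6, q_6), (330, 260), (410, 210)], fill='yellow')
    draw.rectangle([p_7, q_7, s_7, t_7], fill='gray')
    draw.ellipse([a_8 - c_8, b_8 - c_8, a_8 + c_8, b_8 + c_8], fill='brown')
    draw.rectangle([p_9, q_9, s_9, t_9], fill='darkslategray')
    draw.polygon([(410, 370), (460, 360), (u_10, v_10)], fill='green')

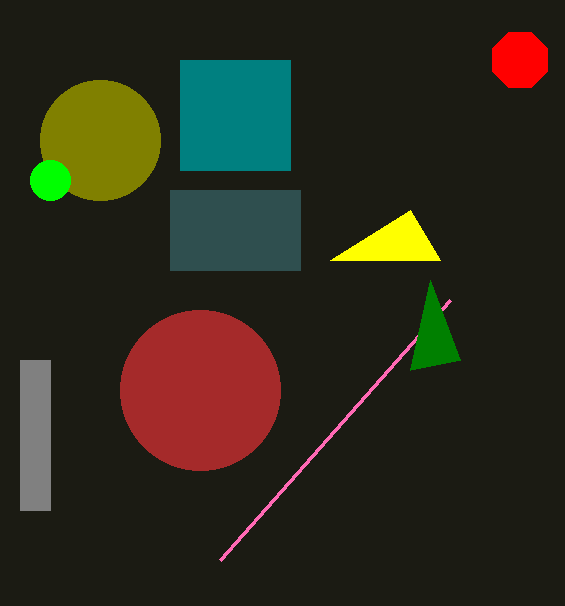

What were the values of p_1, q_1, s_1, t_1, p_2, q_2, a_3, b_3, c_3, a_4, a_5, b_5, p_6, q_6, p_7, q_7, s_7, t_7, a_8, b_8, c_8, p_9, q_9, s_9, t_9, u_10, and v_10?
p_1 = 180, q_1 = 60, s_1 = 290, t_1 = 170, p_2 = 450, q_2 = 300, a_3 = 100, b_3 = 140, c_3 = 60, a_4 = 50, a_5 = 520, b_5 = 60, p_6 = 440, q_6 = 260, p_7 = 20, q_7 = 360, s_7 = 50, t_7 = 510, a_8 = 200, b_8 = 390, c_8 = 80, p_9 = 170, q_9 = 190, s_9 = 300, t_9 = 270, u_10 = 430, v_10 = 280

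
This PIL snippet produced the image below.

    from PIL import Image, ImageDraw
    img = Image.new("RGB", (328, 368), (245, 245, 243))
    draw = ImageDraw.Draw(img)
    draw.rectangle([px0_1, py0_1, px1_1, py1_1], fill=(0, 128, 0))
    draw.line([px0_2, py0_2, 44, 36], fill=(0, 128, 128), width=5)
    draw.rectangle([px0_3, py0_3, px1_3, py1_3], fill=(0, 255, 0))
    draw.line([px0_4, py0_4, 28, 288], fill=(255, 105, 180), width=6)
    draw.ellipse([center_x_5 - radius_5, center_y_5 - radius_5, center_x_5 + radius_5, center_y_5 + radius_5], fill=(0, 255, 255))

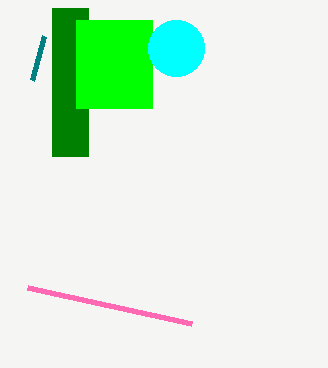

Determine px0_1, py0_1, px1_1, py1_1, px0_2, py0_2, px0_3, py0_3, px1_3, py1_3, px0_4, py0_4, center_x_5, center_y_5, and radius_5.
px0_1 = 52
py0_1 = 8
px1_1 = 88
py1_1 = 156
px0_2 = 32
py0_2 = 80
px0_3 = 76
py0_3 = 20
px1_3 = 152
py1_3 = 108
px0_4 = 192
py0_4 = 324
center_x_5 = 176
center_y_5 = 48
radius_5 = 28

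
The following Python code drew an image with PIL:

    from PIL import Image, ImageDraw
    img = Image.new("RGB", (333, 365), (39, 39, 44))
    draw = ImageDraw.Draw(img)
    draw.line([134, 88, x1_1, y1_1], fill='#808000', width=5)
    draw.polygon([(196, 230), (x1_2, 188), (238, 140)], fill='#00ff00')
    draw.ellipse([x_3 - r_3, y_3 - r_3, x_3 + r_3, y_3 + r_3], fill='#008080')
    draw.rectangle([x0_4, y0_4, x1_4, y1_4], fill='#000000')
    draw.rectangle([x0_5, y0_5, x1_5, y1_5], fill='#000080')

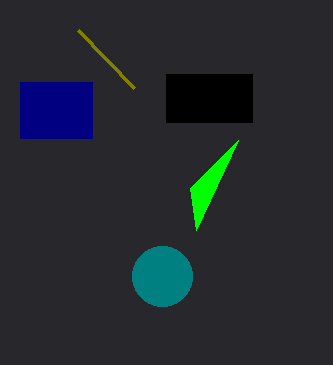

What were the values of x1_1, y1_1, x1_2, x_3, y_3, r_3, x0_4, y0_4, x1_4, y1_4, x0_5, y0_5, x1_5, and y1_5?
x1_1 = 78
y1_1 = 30
x1_2 = 190
x_3 = 162
y_3 = 276
r_3 = 30
x0_4 = 166
y0_4 = 74
x1_4 = 252
y1_4 = 122
x0_5 = 20
y0_5 = 82
x1_5 = 92
y1_5 = 138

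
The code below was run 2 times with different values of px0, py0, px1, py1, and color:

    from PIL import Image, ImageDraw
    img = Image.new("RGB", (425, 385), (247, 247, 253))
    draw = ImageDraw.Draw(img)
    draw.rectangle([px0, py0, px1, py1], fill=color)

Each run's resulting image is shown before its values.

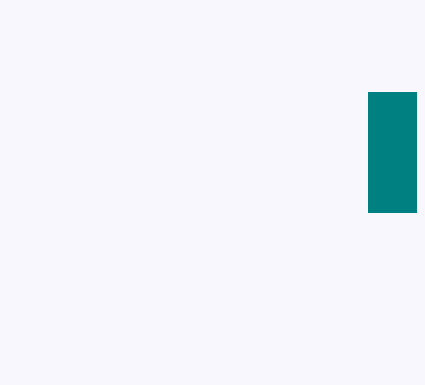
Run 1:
px0 = 368
py0 = 92
px1 = 416
py1 = 212
color = 'teal'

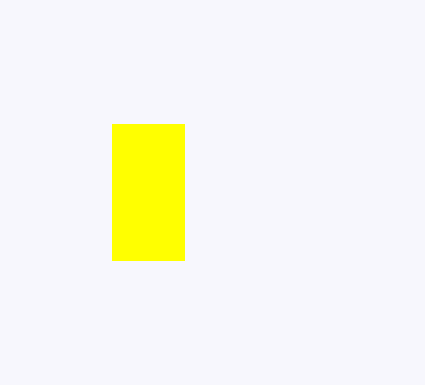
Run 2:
px0 = 112, py0 = 124, px1 = 184, py1 = 260, color = 'yellow'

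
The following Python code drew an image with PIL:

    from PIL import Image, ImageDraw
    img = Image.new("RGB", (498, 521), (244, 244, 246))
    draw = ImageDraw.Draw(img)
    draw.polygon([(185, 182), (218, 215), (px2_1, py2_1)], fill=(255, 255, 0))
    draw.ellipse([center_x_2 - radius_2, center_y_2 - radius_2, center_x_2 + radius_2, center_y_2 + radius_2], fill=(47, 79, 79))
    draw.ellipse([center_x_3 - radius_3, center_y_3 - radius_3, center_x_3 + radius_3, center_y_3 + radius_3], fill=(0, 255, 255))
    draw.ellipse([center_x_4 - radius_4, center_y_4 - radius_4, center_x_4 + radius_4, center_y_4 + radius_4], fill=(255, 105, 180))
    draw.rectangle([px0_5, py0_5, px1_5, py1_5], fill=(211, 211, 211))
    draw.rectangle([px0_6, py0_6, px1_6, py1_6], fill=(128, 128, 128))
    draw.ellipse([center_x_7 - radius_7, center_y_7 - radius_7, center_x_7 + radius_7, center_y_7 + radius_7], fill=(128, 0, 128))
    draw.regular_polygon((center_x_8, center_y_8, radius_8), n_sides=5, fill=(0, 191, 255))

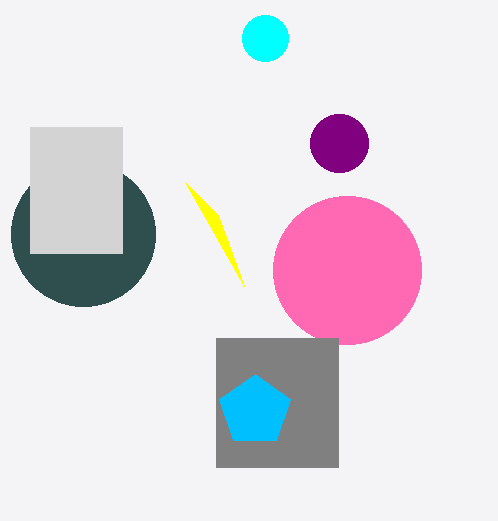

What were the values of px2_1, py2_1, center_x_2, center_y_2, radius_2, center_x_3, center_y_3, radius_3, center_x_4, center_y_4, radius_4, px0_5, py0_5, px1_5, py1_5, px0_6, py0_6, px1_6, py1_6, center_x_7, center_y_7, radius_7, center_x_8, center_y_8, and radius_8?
px2_1 = 244
py2_1 = 286
center_x_2 = 83
center_y_2 = 234
radius_2 = 72
center_x_3 = 265
center_y_3 = 38
radius_3 = 23
center_x_4 = 347
center_y_4 = 270
radius_4 = 74
px0_5 = 30
py0_5 = 127
px1_5 = 122
py1_5 = 253
px0_6 = 216
py0_6 = 338
px1_6 = 338
py1_6 = 467
center_x_7 = 339
center_y_7 = 143
radius_7 = 29
center_x_8 = 255
center_y_8 = 411
radius_8 = 37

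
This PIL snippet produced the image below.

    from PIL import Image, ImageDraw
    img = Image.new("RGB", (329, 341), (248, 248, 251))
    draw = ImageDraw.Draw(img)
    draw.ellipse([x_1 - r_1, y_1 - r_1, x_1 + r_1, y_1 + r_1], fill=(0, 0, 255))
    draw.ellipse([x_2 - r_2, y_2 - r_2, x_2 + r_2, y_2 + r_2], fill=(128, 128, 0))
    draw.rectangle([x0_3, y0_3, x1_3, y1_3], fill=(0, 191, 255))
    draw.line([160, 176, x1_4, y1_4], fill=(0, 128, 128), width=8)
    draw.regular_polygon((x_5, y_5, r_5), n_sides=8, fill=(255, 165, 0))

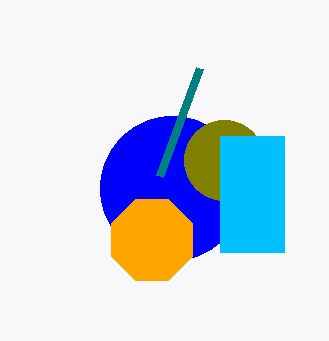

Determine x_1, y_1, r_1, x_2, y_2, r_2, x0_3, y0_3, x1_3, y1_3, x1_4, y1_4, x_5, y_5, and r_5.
x_1 = 172, y_1 = 188, r_1 = 72, x_2 = 224, y_2 = 160, r_2 = 40, x0_3 = 220, y0_3 = 136, x1_3 = 284, y1_3 = 252, x1_4 = 200, y1_4 = 68, x_5 = 152, y_5 = 240, r_5 = 44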